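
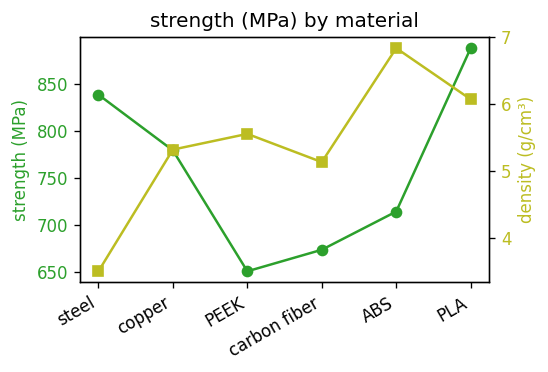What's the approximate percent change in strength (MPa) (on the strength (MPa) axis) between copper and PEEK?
≈ -15.4%

copper ≈ 780, PEEK ≈ 660; (660 − 780) / 780 ≈ -15.4%.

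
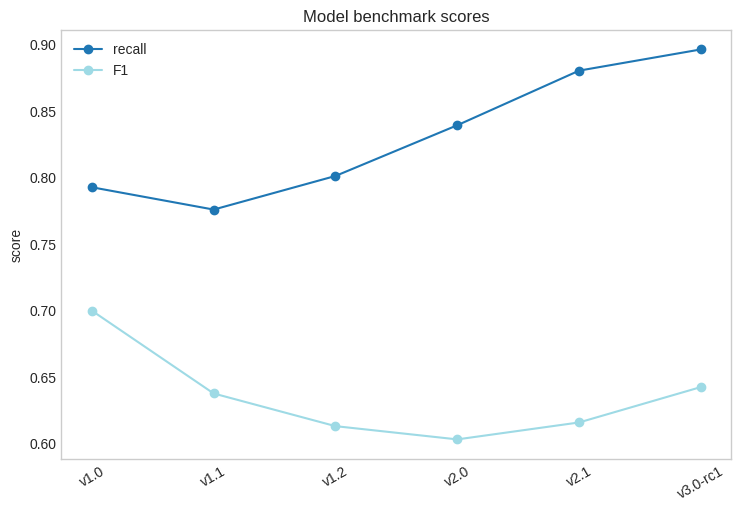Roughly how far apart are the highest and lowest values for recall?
≈ 0.10

Max v3.0-rc1 ≈ 0.90, min v1.1 ≈ 0.80; range ≈ 0.10.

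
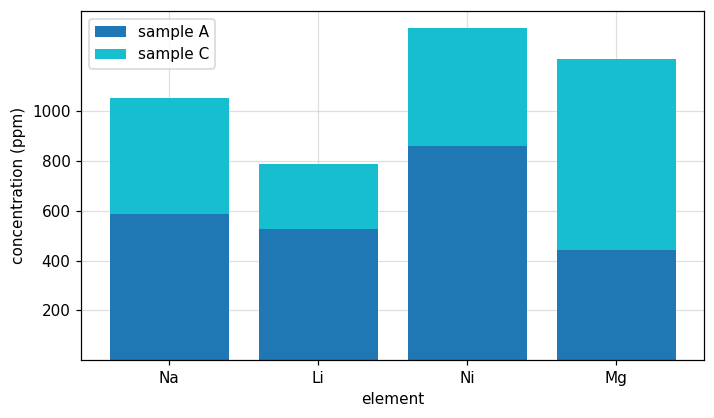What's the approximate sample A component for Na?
≈ 600

sample A top ≈ 600, bottom ≈ 0; segment ≈ 600.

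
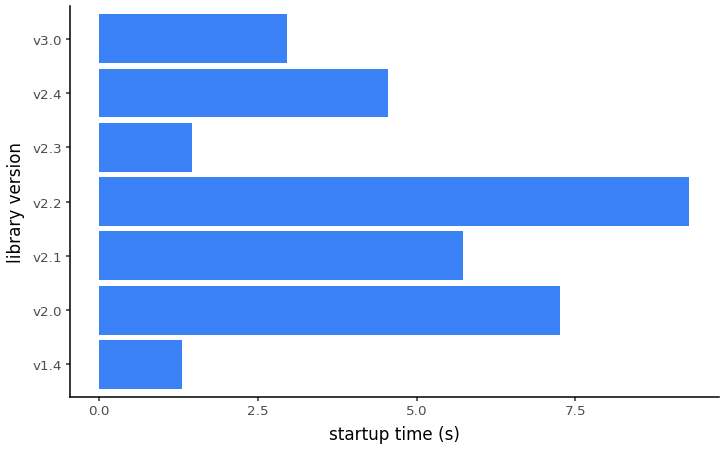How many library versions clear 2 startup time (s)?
5

Above 2: v2.0, v2.1, v2.2, v2.4, v3.0.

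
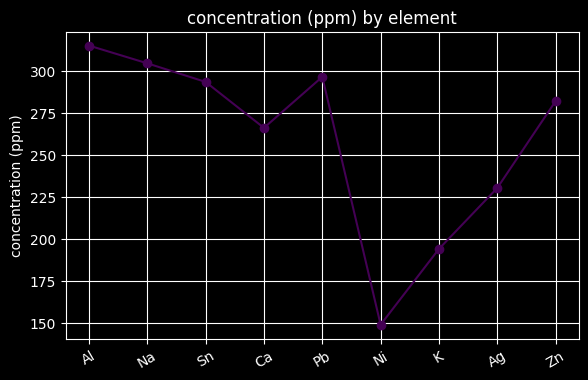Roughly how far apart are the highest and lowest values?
≈ 180

Max Al ≈ 320, min Ni ≈ 140; range ≈ 180.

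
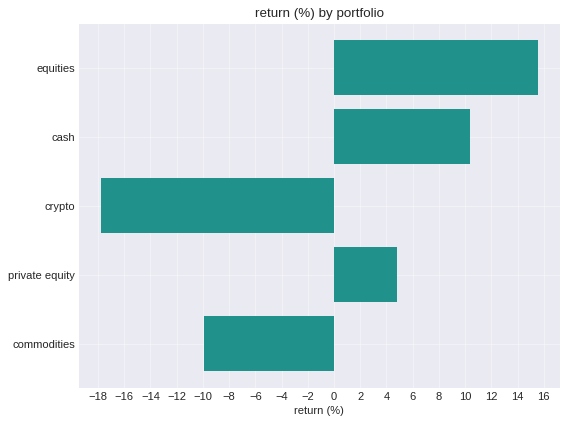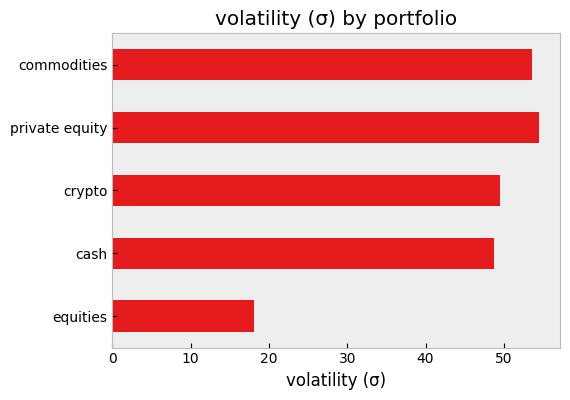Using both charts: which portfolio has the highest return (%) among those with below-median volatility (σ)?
Chart 2 median volatility (σ) ≈ 50; below-median portfolios: equities, cash. Among those, equities has the highest return (%) (≈ 16).

equities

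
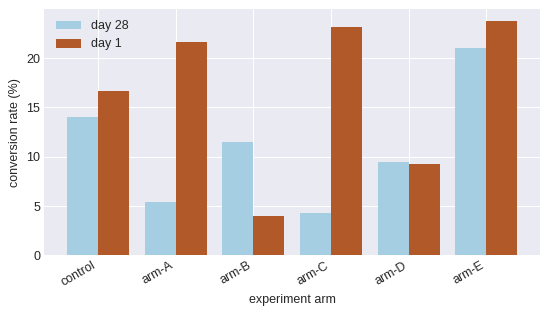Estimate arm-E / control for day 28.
≈ 1.43×

arm-E ≈ 20, control ≈ 14; 20/14 ≈ 1.43.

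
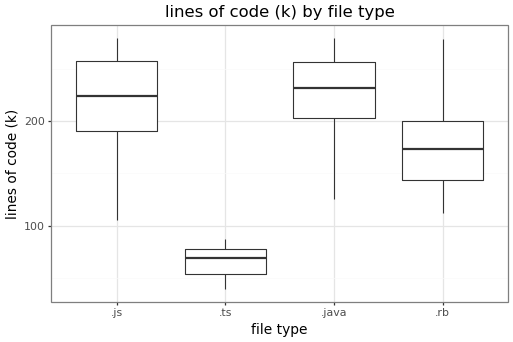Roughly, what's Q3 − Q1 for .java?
≈ 60

Q3 ≈ 260, Q1 ≈ 200; IQR ≈ 60.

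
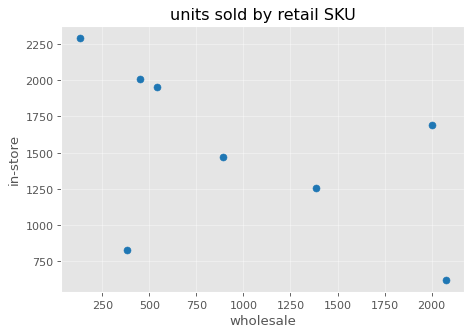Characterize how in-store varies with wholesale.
negative, moderate

Points are negatively correlated; moderate (|r| ≈ 0.5).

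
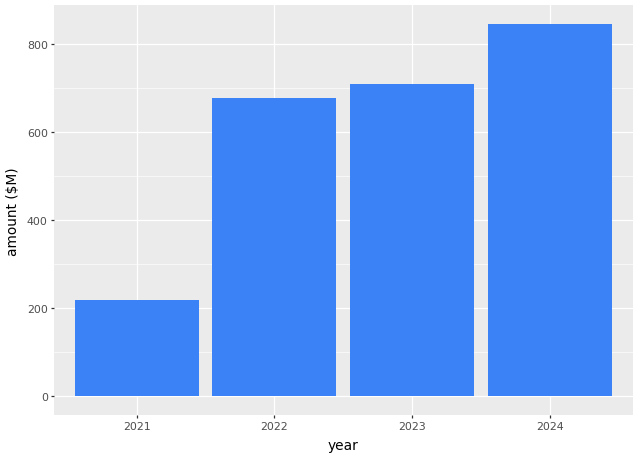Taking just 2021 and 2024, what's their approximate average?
(200 + 800) / 2 ≈ 500.

≈ 500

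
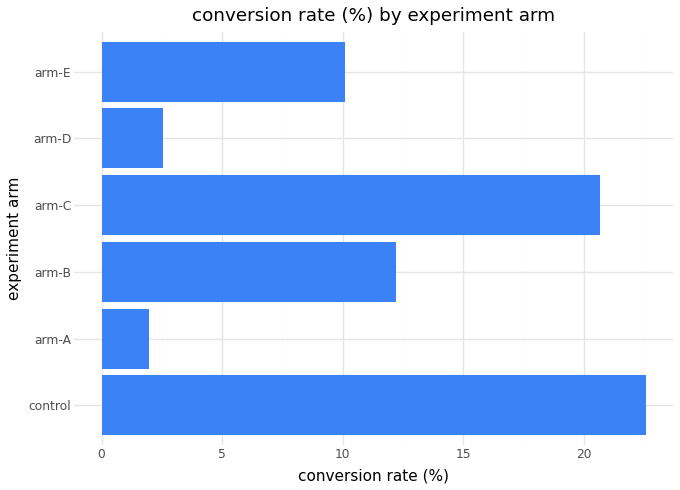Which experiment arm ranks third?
Top 4: control ≈ 22, arm-C ≈ 20, arm-B ≈ 12, arm-E ≈ 10.

arm-B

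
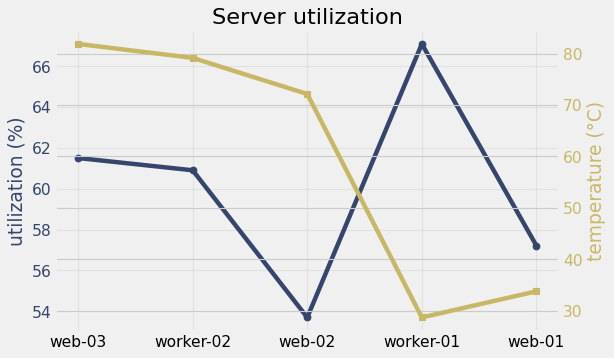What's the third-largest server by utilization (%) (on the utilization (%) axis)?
Top 4 (on the utilization (%) axis): worker-01 ≈ 68, web-03 ≈ 62, worker-02 ≈ 60, web-01 ≈ 58.

worker-02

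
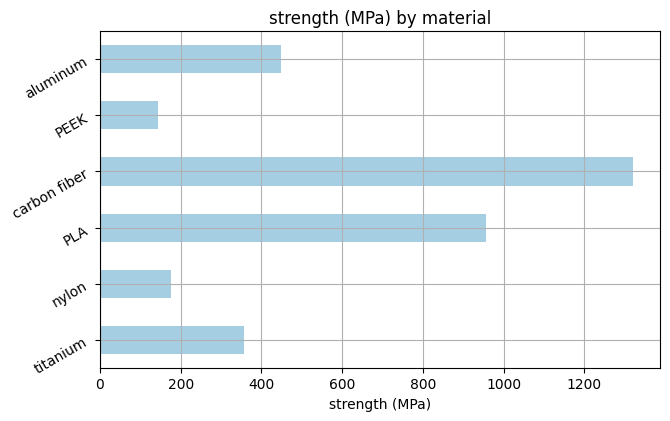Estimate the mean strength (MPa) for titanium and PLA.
≈ 700

(400 + 1000) / 2 ≈ 700.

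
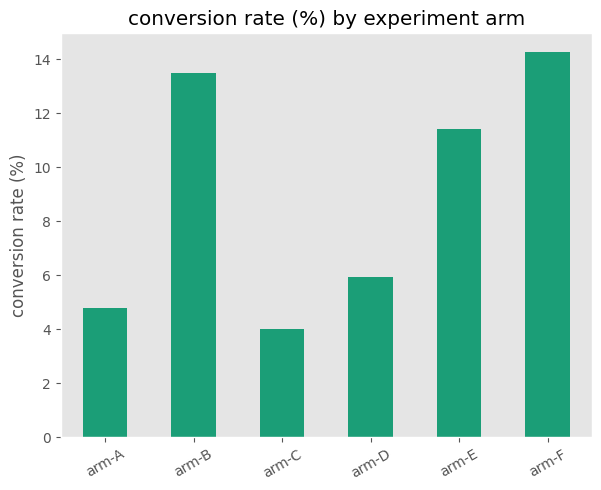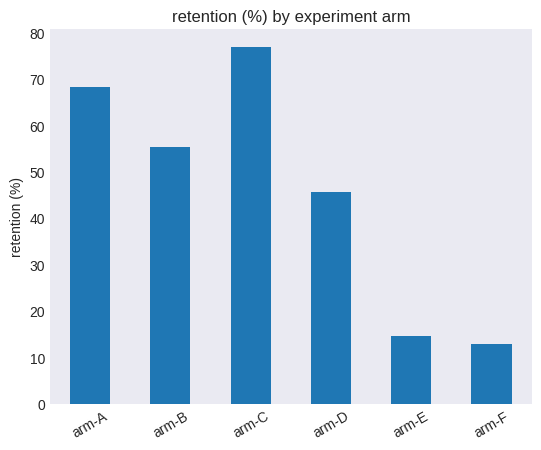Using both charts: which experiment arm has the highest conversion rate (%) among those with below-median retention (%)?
arm-F

Chart 2 median retention (%) ≈ 50; below-median experiment arms: arm-D, arm-E, arm-F. Among those, arm-F has the highest conversion rate (%) (≈ 14).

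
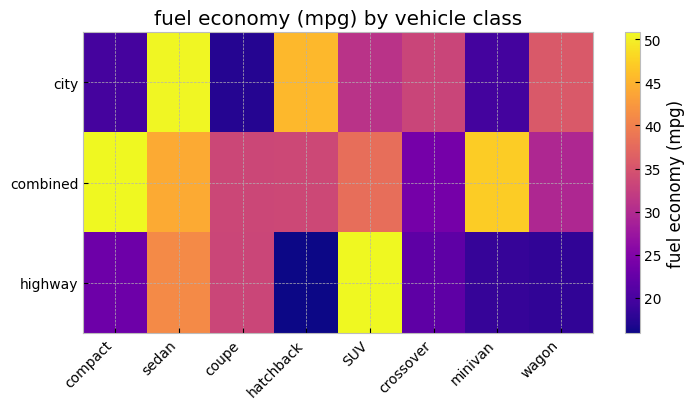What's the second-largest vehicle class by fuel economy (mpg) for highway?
sedan

Top 3 for highway: SUV ≈ 50, sedan ≈ 40, coupe ≈ 35.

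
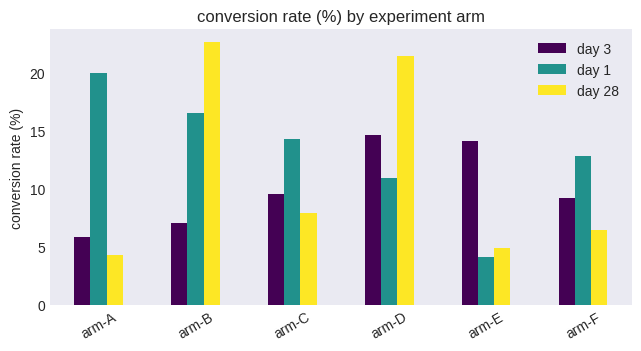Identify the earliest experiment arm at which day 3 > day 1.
arm-C: day 3 ≈ 10 vs day 1 ≈ 14 (not yet); arm-D: day 3 ≈ 14 vs day 1 ≈ 10 (first crossover).

arm-D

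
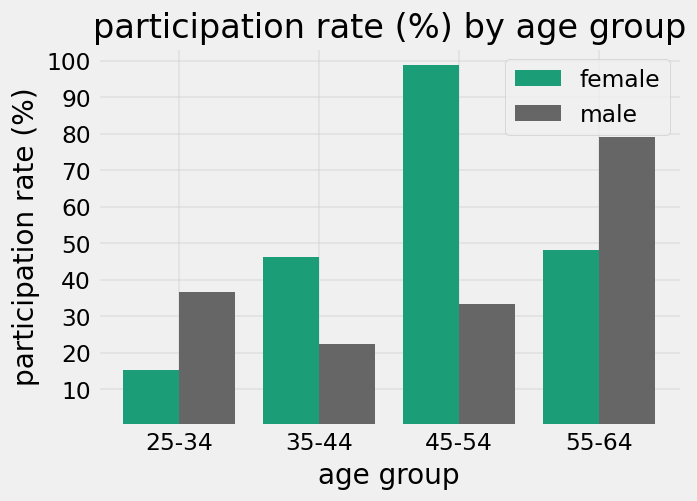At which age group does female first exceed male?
35-44

25-34: female ≈ 20 vs male ≈ 40 (not yet); 35-44: female ≈ 50 vs male ≈ 20 (first crossover).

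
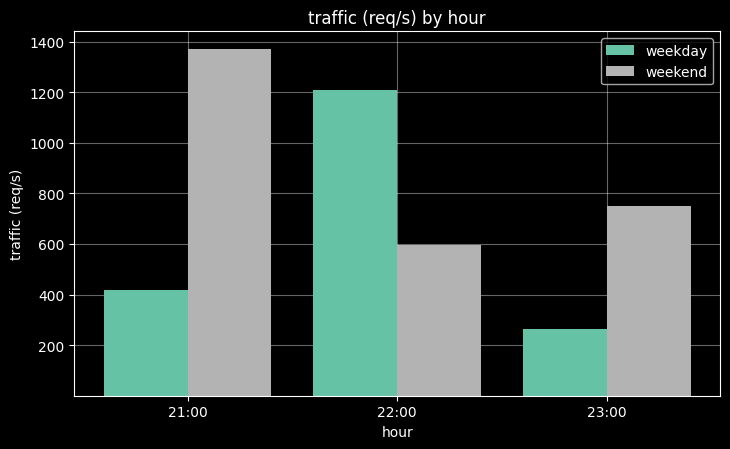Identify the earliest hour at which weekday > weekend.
22:00

21:00: weekday ≈ 400 vs weekend ≈ 1400 (not yet); 22:00: weekday ≈ 1200 vs weekend ≈ 600 (first crossover).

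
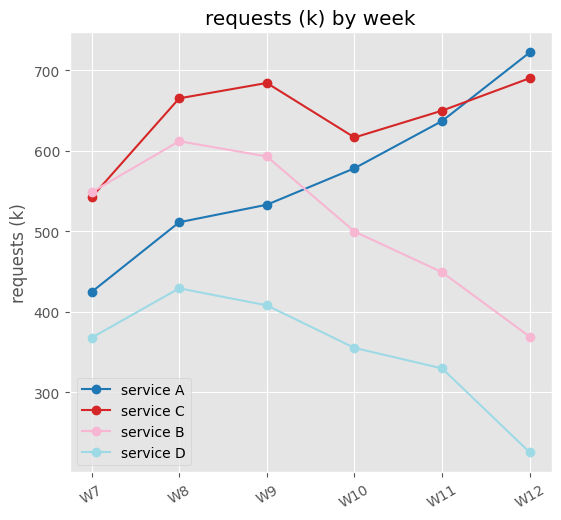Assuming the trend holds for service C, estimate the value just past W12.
≈ 750

Last three: 600, 650, 700 → slope ≈ 50/step → next ≈ 750.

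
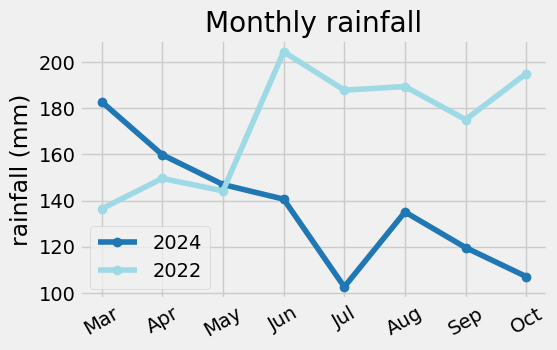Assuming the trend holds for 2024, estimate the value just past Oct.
≈ 95

Last three: 140, 120, 110 → slope ≈ -15/step → next ≈ 95.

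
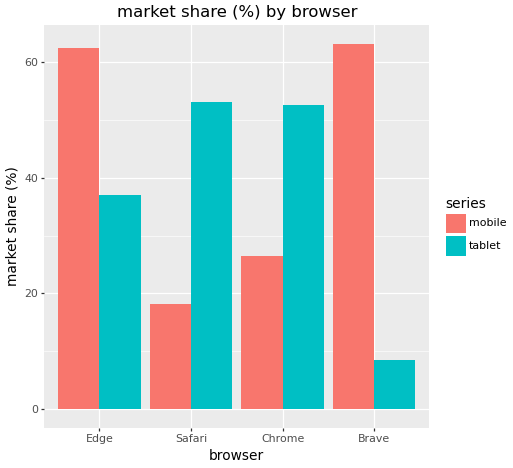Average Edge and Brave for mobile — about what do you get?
≈ 60

(60 + 60) / 2 ≈ 60.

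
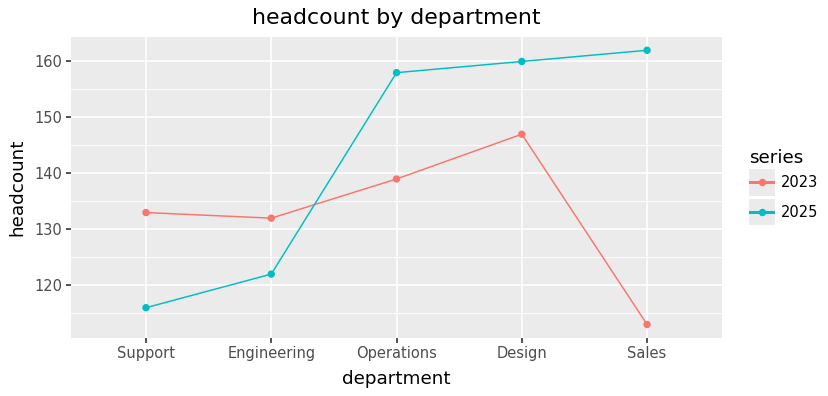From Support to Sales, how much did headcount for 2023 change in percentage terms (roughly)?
≈ -14.8%

Support ≈ 135, Sales ≈ 115; (115 − 135) / 135 ≈ -14.8%.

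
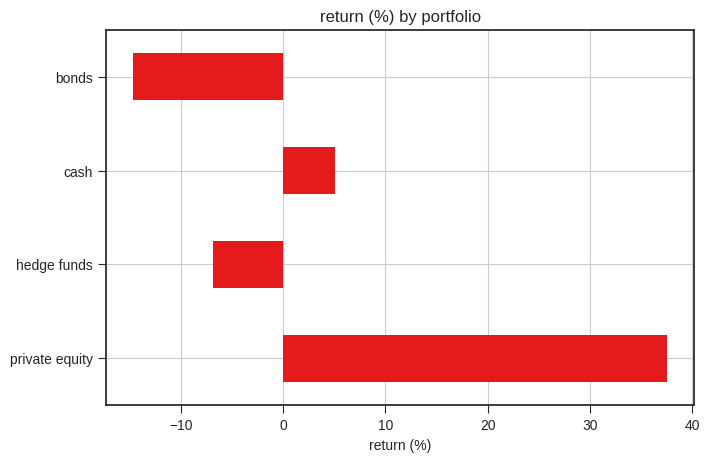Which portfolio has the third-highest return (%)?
hedge funds

Top 4: private equity ≈ 40, cash ≈ 5, hedge funds ≈ -5, bonds ≈ -15.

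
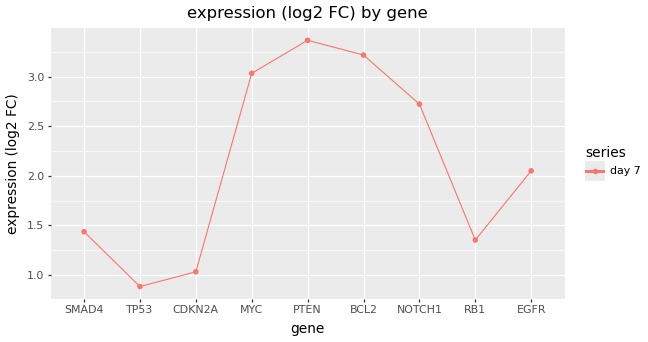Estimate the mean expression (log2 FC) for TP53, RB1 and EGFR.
(1.0 + 1.5 + 2.0) / 3 ≈ 1.5.

≈ 1.5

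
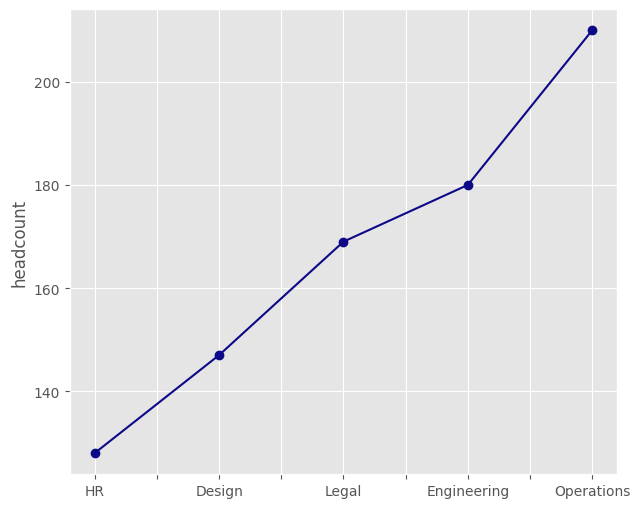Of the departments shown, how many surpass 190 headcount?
1

Above 190: Operations.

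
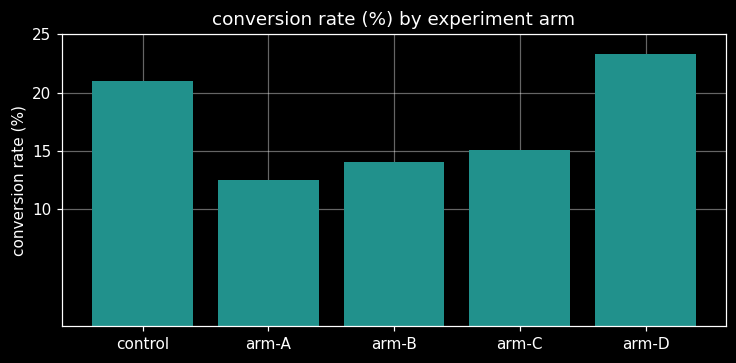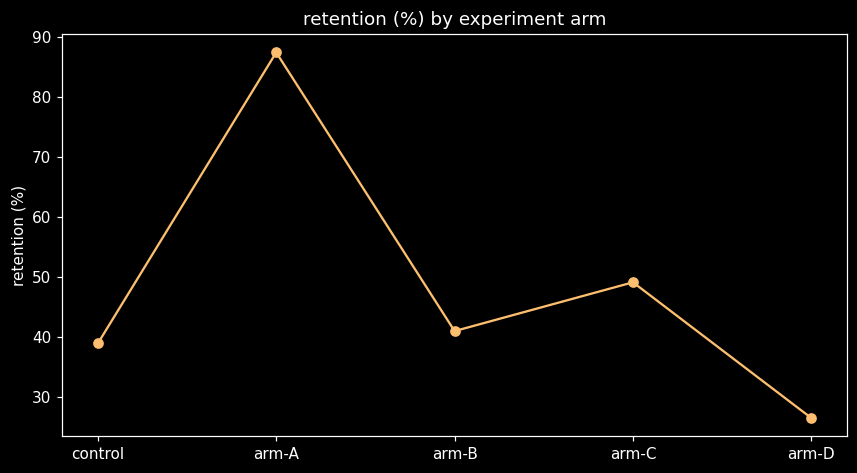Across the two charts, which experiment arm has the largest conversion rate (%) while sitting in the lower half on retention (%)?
arm-D

Chart 2 median retention (%) ≈ 40; below-median experiment arms: control, arm-D. Among those, arm-D has the highest conversion rate (%) (≈ 25).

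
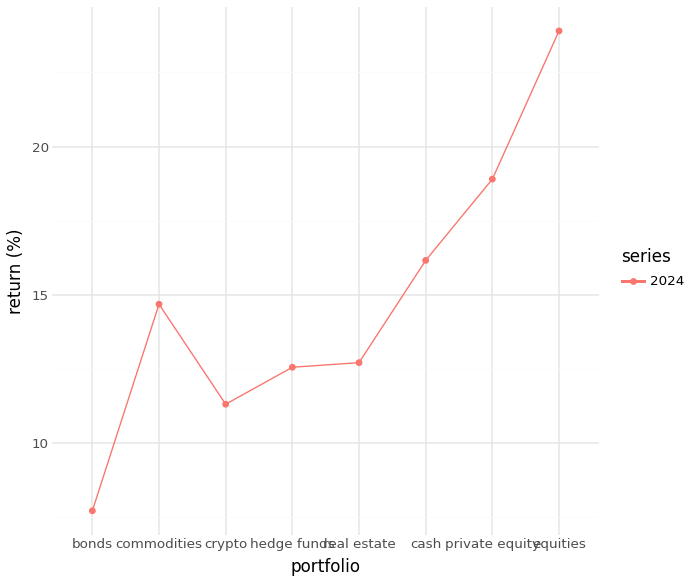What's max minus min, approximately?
≈ 16

Max equities ≈ 24, min bonds ≈ 8; range ≈ 16.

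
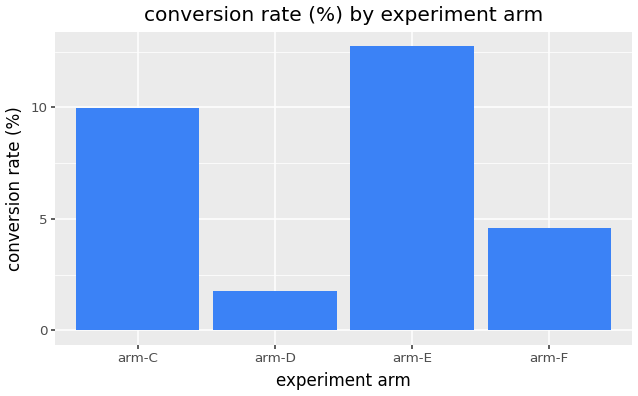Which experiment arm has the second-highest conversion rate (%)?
Top 3: arm-E ≈ 12, arm-C ≈ 10, arm-F ≈ 4.

arm-C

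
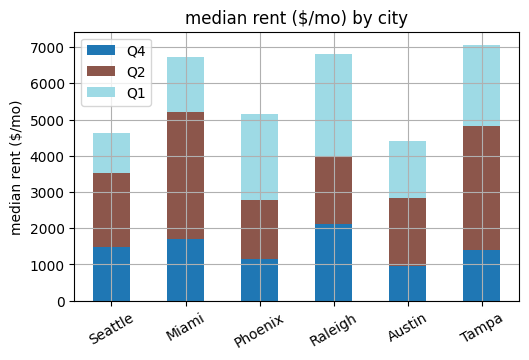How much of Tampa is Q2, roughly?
Q2 top ≈ 5000, bottom ≈ 1000; segment ≈ 4000.

≈ 4000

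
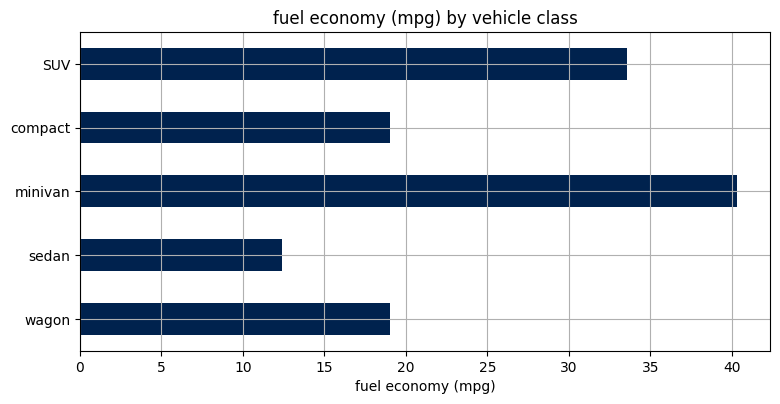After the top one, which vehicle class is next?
SUV

Top 3: minivan ≈ 40, SUV ≈ 35, compact ≈ 20.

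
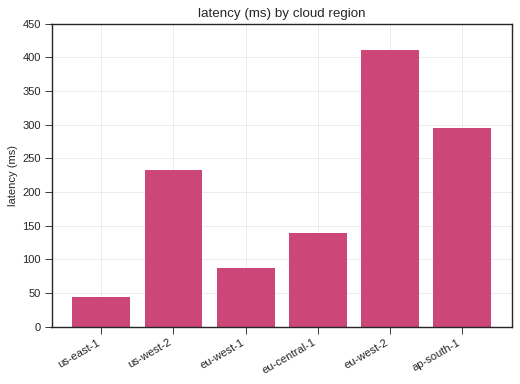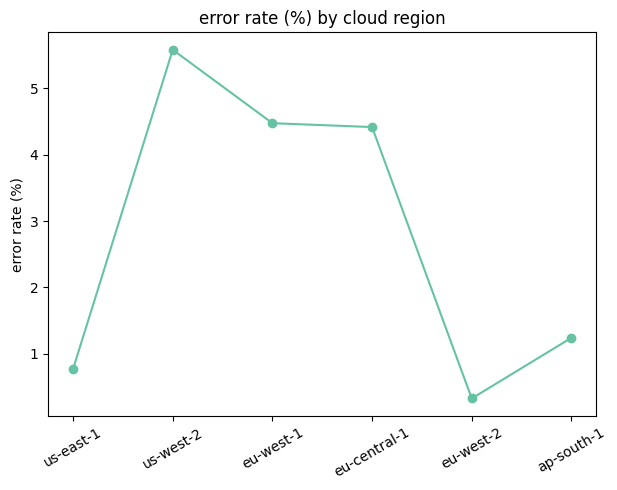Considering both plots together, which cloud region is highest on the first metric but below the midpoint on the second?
Chart 2 median error rate (%) ≈ 3; below-median cloud regions: us-east-1, eu-west-2, ap-south-1. Among those, eu-west-2 has the highest latency (ms) (≈ 400).

eu-west-2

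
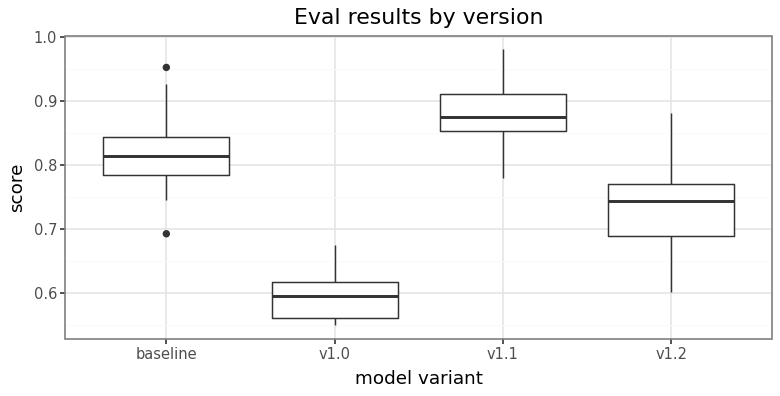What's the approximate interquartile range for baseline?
≈ 0.05

Q3 ≈ 0.85, Q1 ≈ 0.80; IQR ≈ 0.05.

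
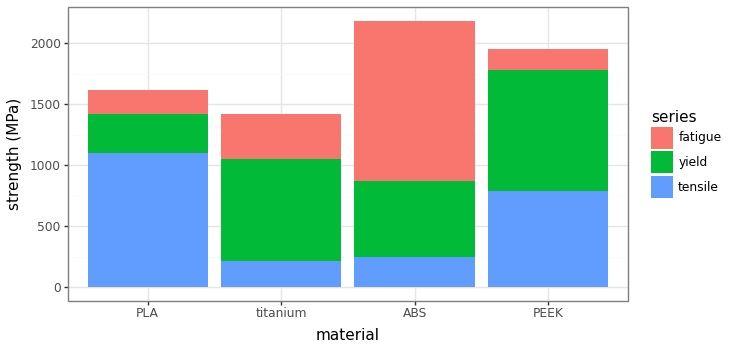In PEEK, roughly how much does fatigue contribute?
≈ 200

fatigue top ≈ 2000, bottom ≈ 1800; segment ≈ 200.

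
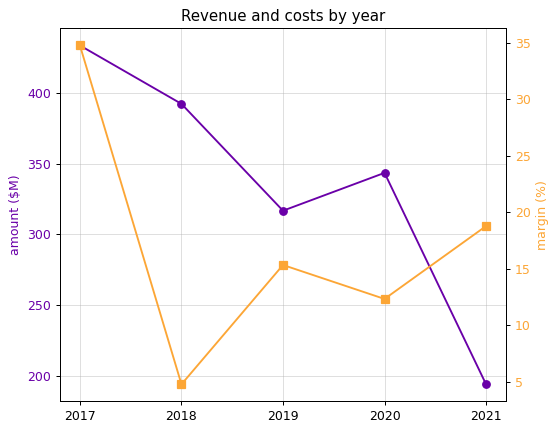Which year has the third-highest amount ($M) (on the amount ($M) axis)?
Top 4 (on the amount ($M) axis): 2017 ≈ 440, 2018 ≈ 400, 2020 ≈ 340, 2019 ≈ 320.

2020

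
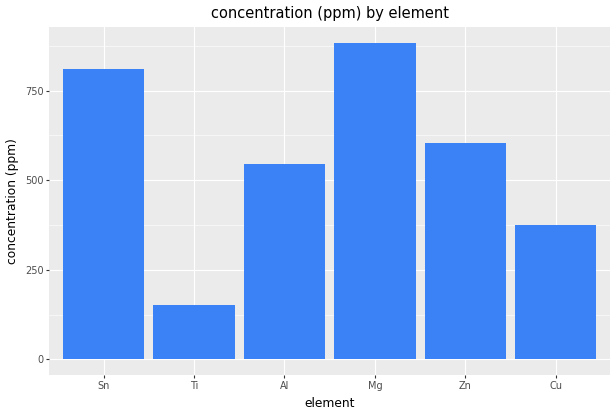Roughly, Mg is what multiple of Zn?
Mg ≈ 900, Zn ≈ 600; 900/600 ≈ 1.5.

≈ 1.5×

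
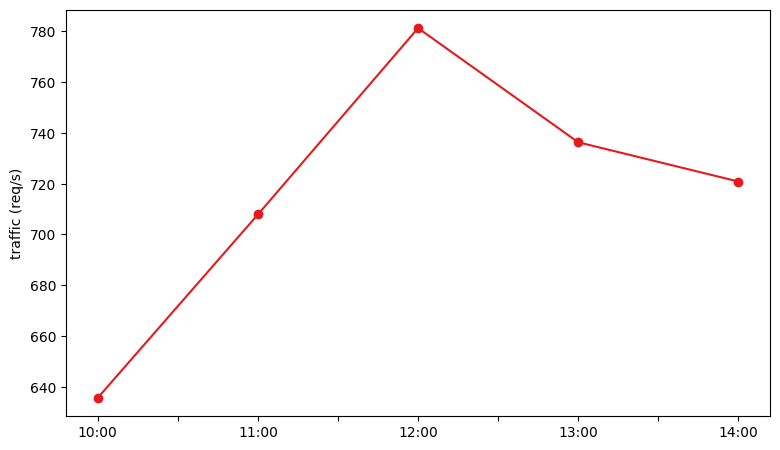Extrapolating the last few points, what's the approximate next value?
≈ 690

Last three: 780, 740, 720 → slope ≈ -30/step → next ≈ 690.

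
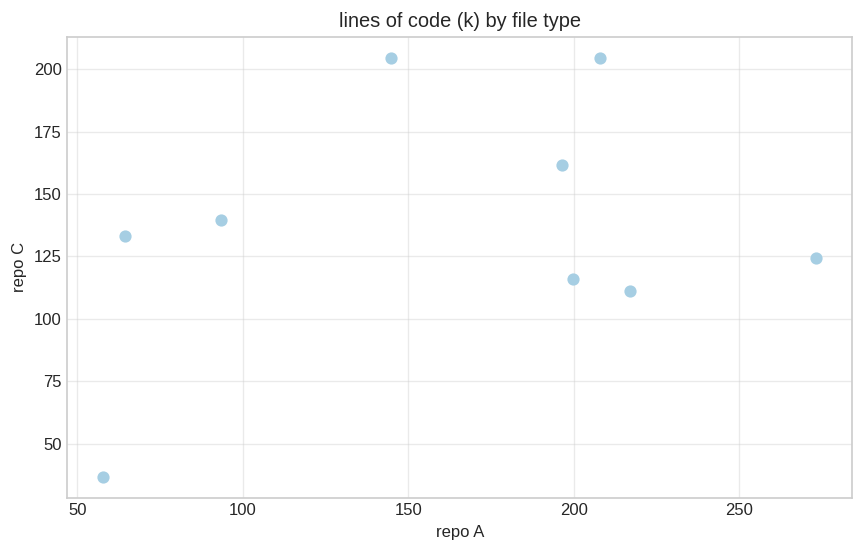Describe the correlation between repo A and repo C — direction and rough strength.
positive, weak

Points are positively correlated; weak (|r| ≈ 0.3).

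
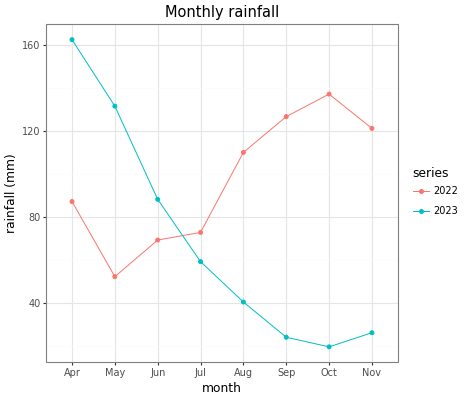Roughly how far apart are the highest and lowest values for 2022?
Max Oct ≈ 140, min May ≈ 60; range ≈ 80.

≈ 80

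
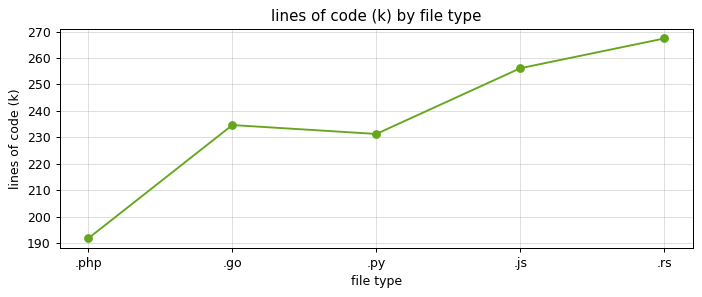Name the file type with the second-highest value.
Top 3: .rs ≈ 270, .js ≈ 260, .go ≈ 230.

.js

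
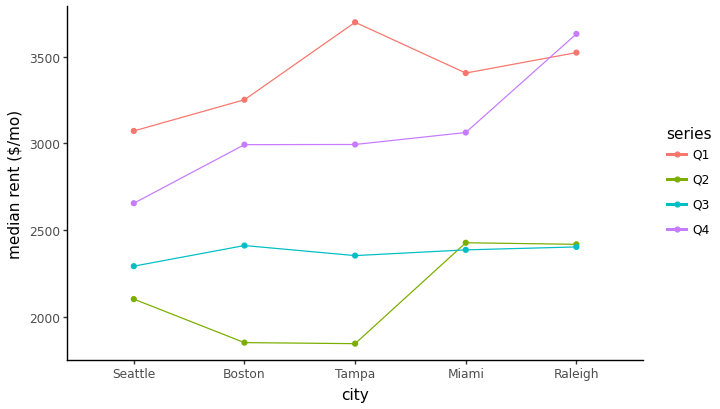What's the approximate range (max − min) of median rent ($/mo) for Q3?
Max Boston ≈ 2400, min Seattle ≈ 2200; range ≈ 200.

≈ 200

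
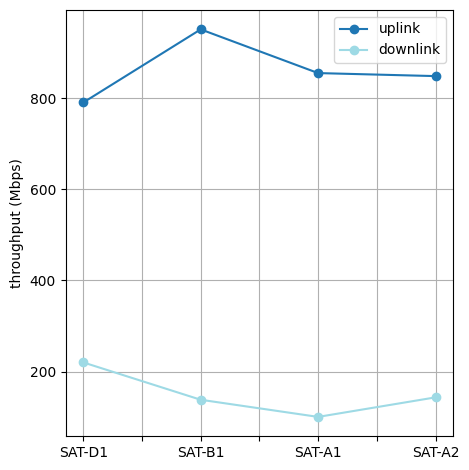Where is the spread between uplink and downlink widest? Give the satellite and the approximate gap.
SAT-B1, ≈ 900 Mbps

SAT-B1: uplink ≈ 1000, downlink ≈ 100 → gap ≈ 900. Next-largest (SAT-A1) is only ≈ 800.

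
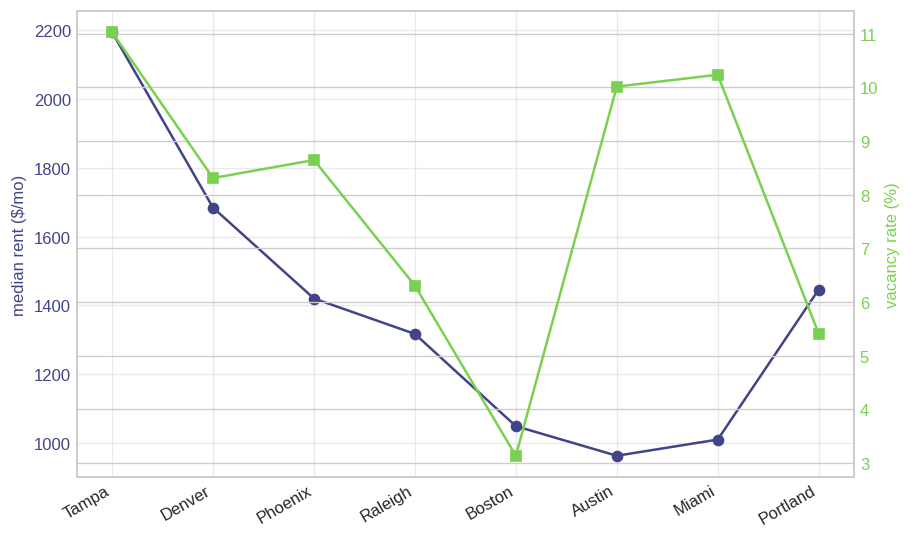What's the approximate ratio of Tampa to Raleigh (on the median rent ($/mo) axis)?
≈ 1.57×

Tampa ≈ 2200, Raleigh ≈ 1400; 2200/1400 ≈ 1.57.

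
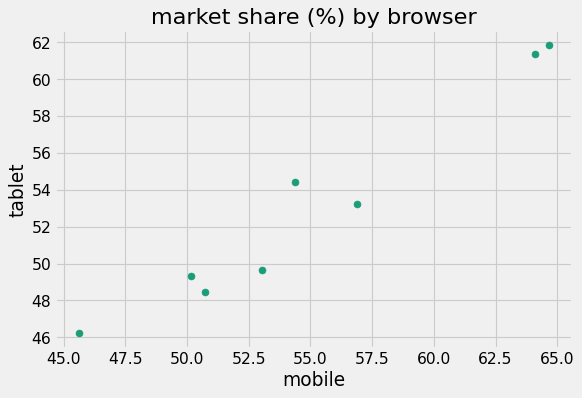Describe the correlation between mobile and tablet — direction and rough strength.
Points are positively correlated; strong (|r| ≈ 1.0).

positive, strong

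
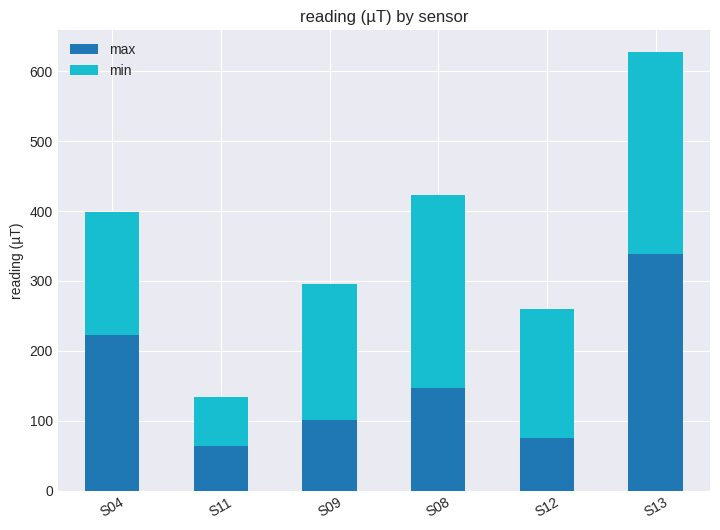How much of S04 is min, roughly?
min top ≈ 400, bottom ≈ 200; segment ≈ 200.

≈ 200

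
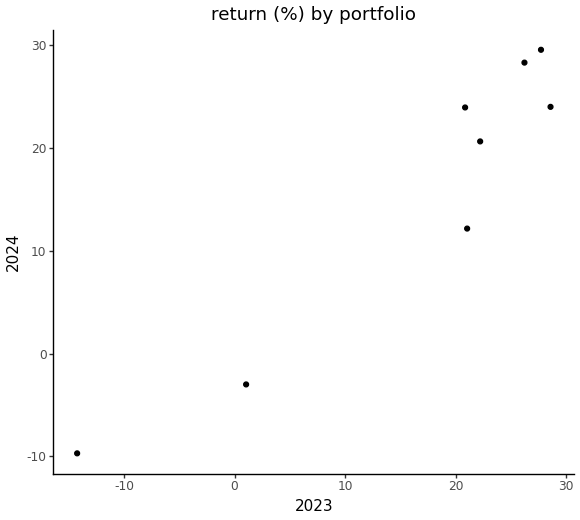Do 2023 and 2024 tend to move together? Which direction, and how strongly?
Points are positively correlated; strong (|r| ≈ 1.0).

positive, strong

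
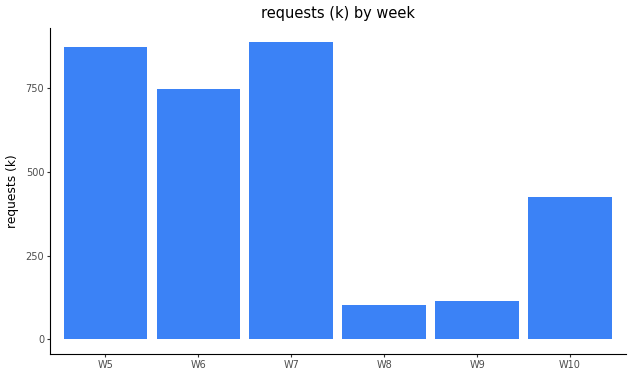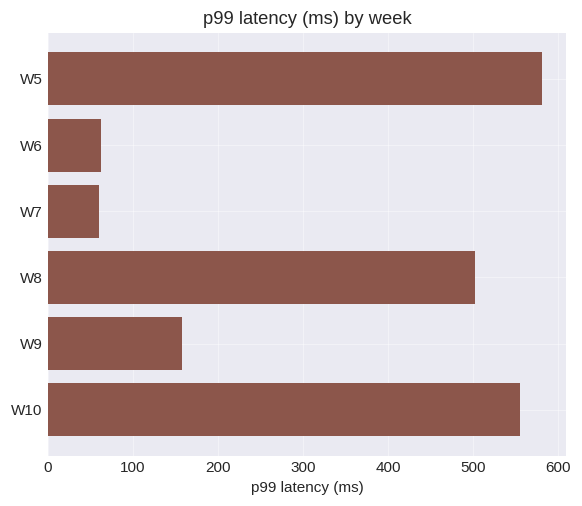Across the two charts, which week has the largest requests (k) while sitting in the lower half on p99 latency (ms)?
W7

Chart 2 median p99 latency (ms) ≈ 300; below-median weeks: W6, W7, W9. Among those, W7 has the highest requests (k) (≈ 900).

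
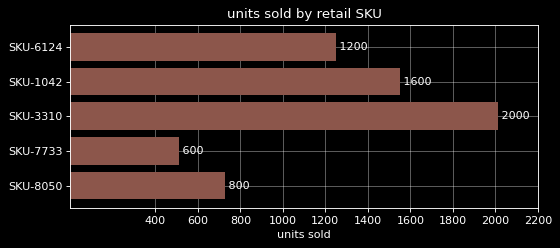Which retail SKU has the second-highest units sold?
Top 3: SKU-3310 ≈ 2000, SKU-1042 ≈ 1600, SKU-6124 ≈ 1200.

SKU-1042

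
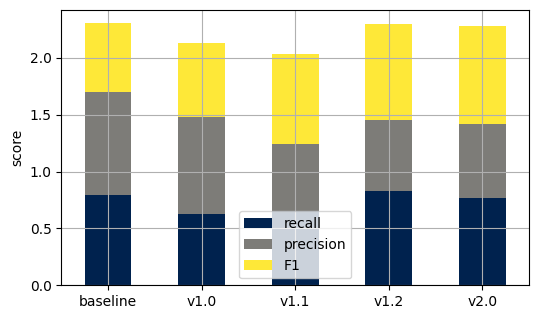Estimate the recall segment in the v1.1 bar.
recall top ≈ 0.6, bottom ≈ 0.0; segment ≈ 0.6.

≈ 0.6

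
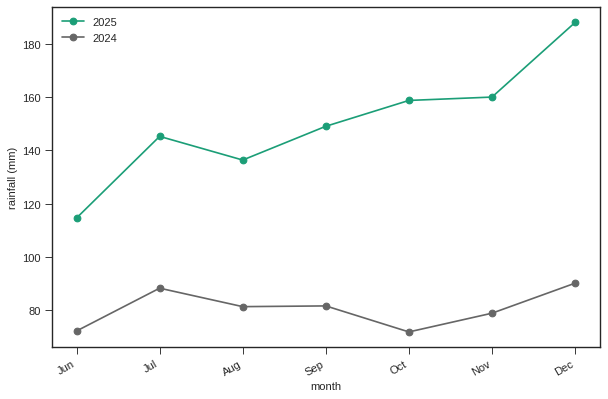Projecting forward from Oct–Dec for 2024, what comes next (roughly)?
Last three: 70, 80, 90 → slope ≈ 10/step → next ≈ 100.

≈ 100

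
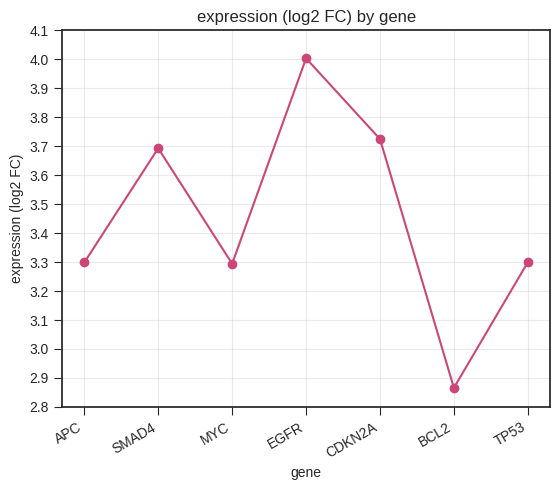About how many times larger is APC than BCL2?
≈ 1.14×

APC ≈ 3.3, BCL2 ≈ 2.9; 3.3/2.9 ≈ 1.14.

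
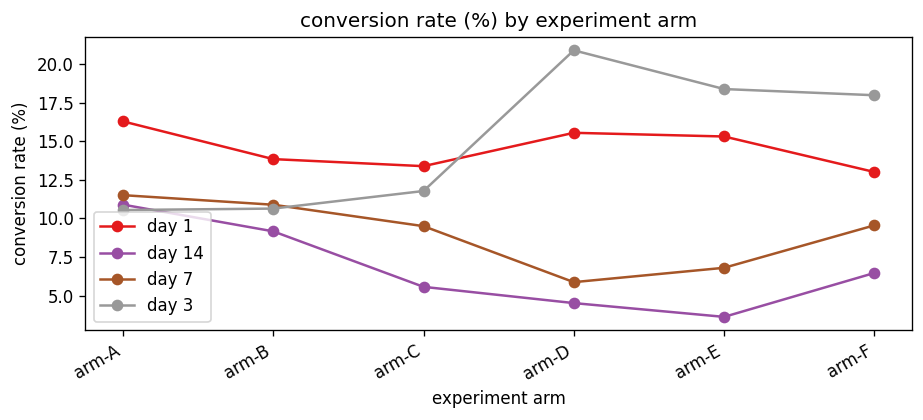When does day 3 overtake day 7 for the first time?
arm-C

arm-B: day 3 ≈ 10 vs day 7 ≈ 10 (not yet); arm-C: day 3 ≈ 12 vs day 7 ≈ 10 (first crossover).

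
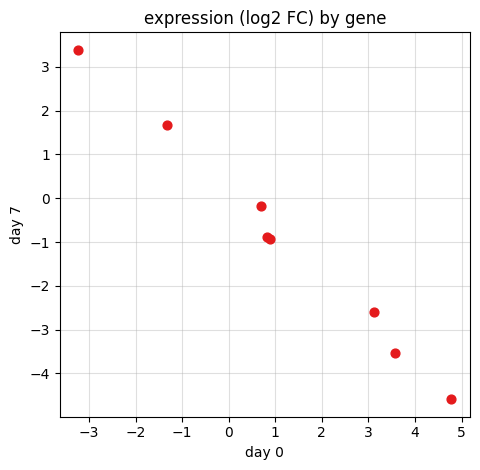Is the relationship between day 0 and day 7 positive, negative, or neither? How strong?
negative, strong

Points are negatively correlated; strong (|r| ≈ 1.0).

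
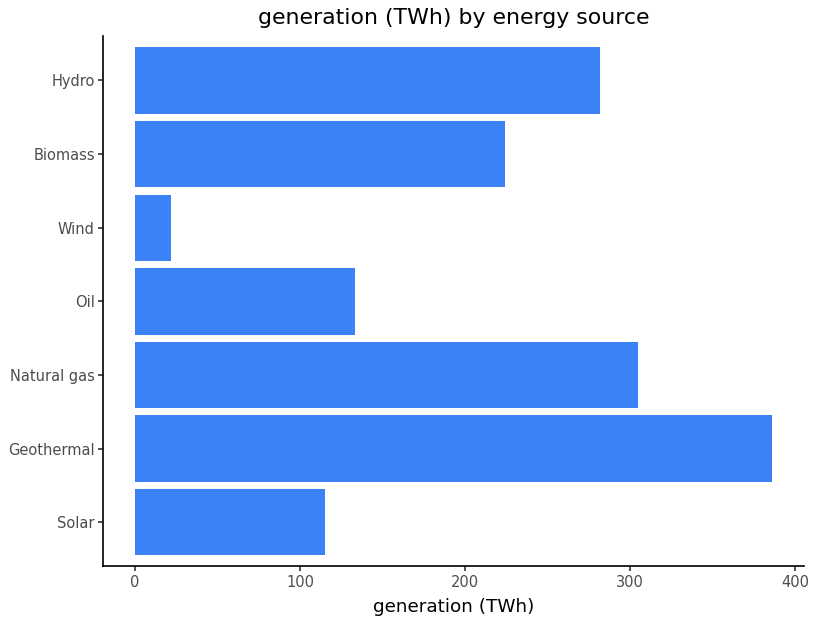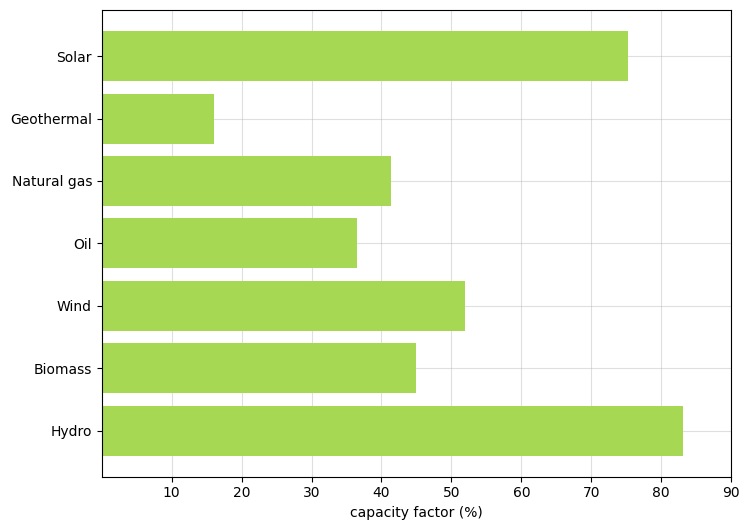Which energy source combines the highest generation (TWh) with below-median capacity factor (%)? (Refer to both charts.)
Chart 2 median capacity factor (%) ≈ 40; below-median energy sources: Geothermal, Natural gas, Oil. Among those, Geothermal has the highest generation (TWh) (≈ 400).

Geothermal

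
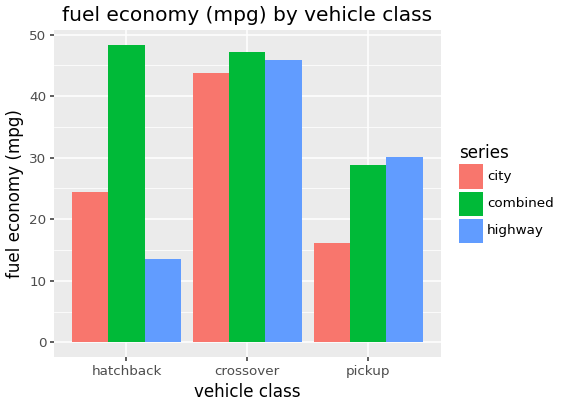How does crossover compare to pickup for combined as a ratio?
crossover ≈ 45, pickup ≈ 30; 45/30 ≈ 1.5.

≈ 1.5×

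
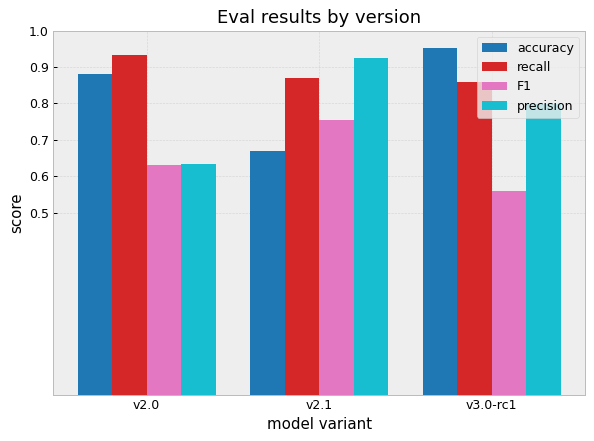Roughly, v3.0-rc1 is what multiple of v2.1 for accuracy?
v3.0-rc1 ≈ 1.0, v2.1 ≈ 0.7; 1.0/0.7 ≈ 1.43.

≈ 1.43×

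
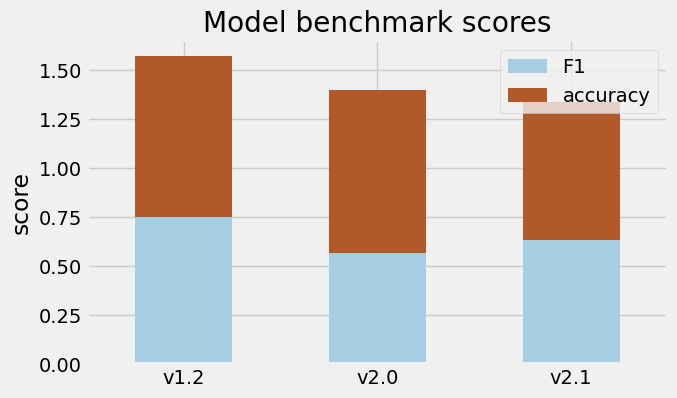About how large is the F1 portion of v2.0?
≈ 0.6

F1 top ≈ 0.6, bottom ≈ 0.0; segment ≈ 0.6.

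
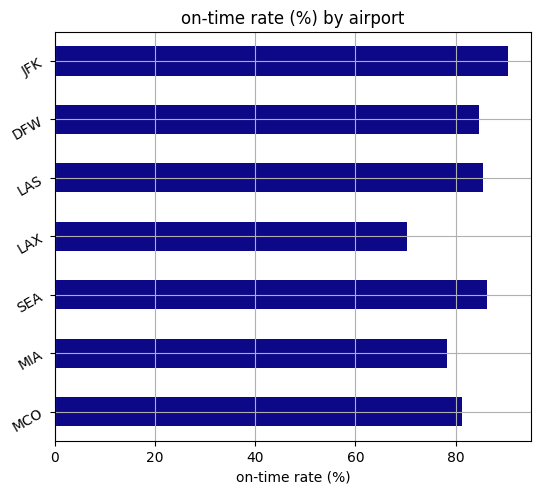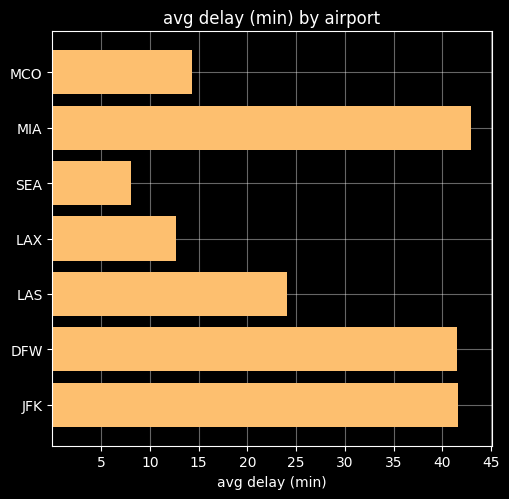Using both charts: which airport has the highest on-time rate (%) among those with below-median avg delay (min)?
SEA

Chart 2 median avg delay (min) ≈ 25; below-median airports: MCO, SEA, LAX. Among those, SEA has the highest on-time rate (%) (≈ 90).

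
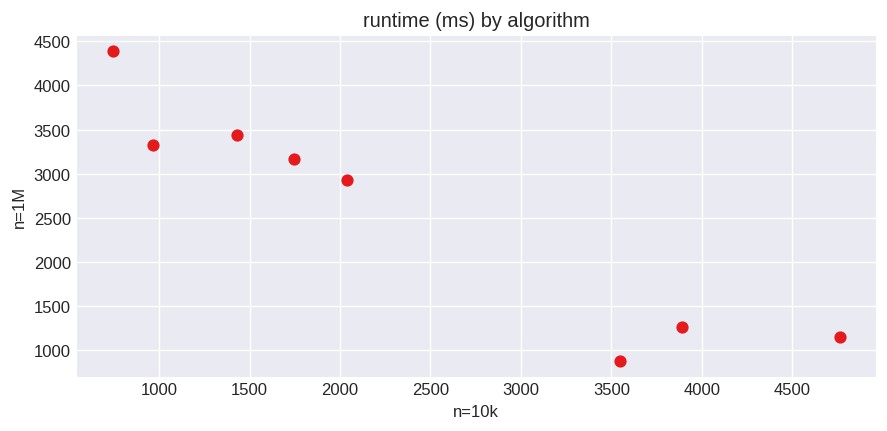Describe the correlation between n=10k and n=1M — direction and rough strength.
negative, strong

Points are negatively correlated; strong (|r| ≈ 0.9).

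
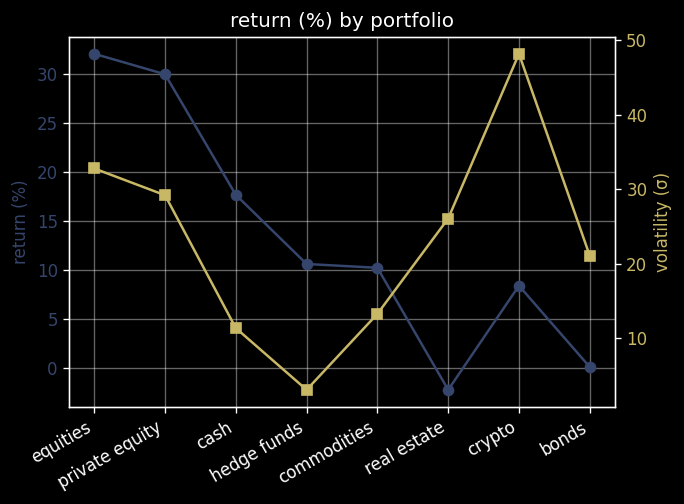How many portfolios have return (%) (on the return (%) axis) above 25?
2

Above 25: equities, private equity.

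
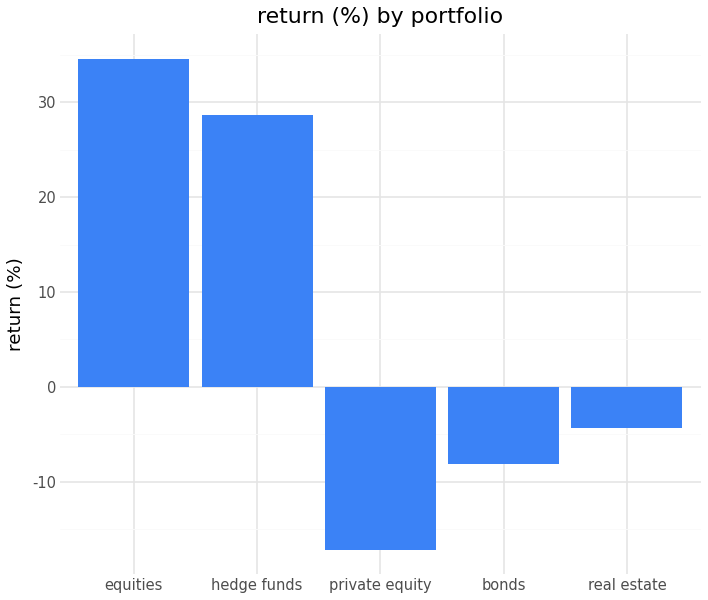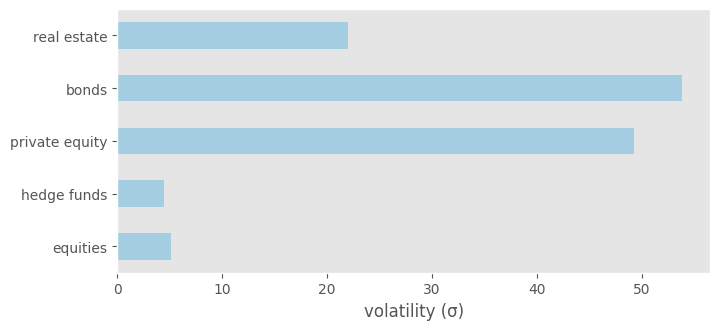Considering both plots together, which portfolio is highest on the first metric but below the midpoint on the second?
equities

Chart 2 median volatility (σ) ≈ 20; below-median portfolios: equities, hedge funds. Among those, equities has the highest return (%) (≈ 35).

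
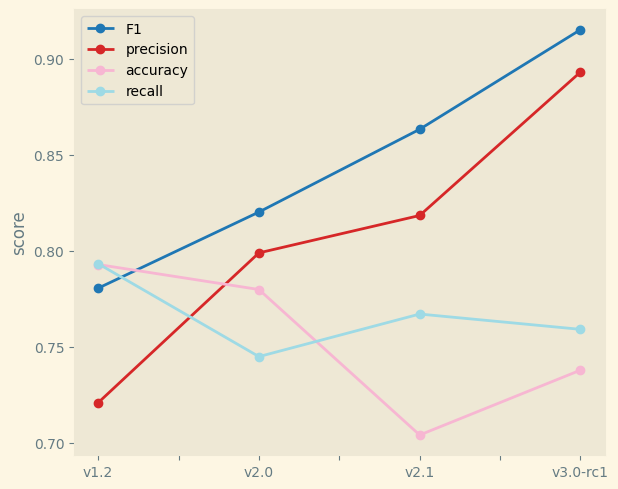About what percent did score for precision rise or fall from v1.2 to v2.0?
≈ +11.1%

v1.2 ≈ 0.72, v2.0 ≈ 0.80; (0.80 − 0.72) / 0.72 ≈ +11.1%.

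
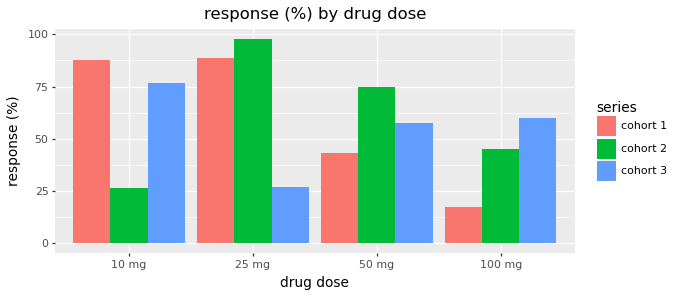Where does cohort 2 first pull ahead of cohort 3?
10 mg: cohort 2 ≈ 30 vs cohort 3 ≈ 80 (not yet); 25 mg: cohort 2 ≈ 100 vs cohort 3 ≈ 30 (first crossover).

25 mg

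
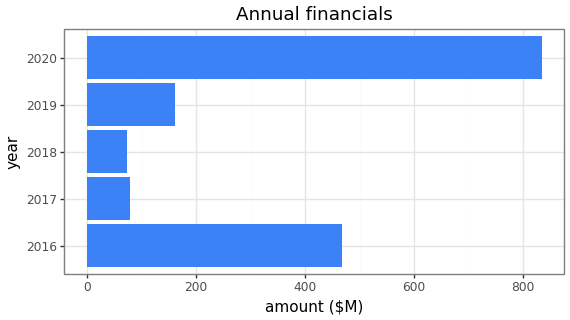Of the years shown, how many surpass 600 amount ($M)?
Above 600: 2020.

1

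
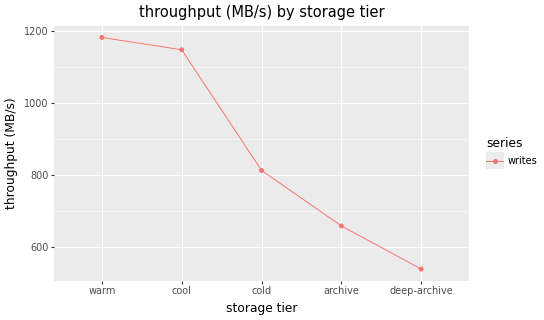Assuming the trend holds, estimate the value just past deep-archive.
Last three: 800, 700, 500 → slope ≈ -150/step → next ≈ 350.

≈ 350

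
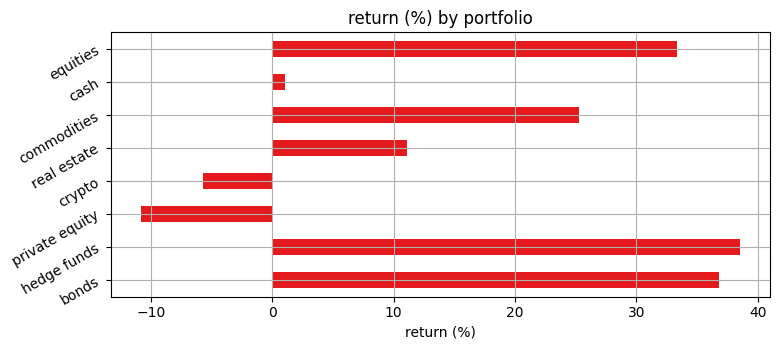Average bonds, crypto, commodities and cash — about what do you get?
(35 + -5 + 25 + 0) / 4 ≈ 14.

≈ 14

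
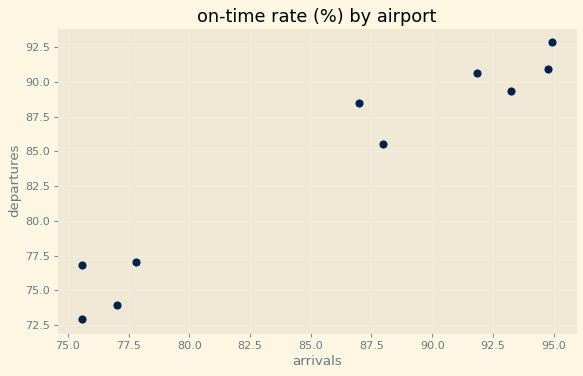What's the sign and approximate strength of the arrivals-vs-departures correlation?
positive, strong

Points are positively correlated; strong (|r| ≈ 1.0).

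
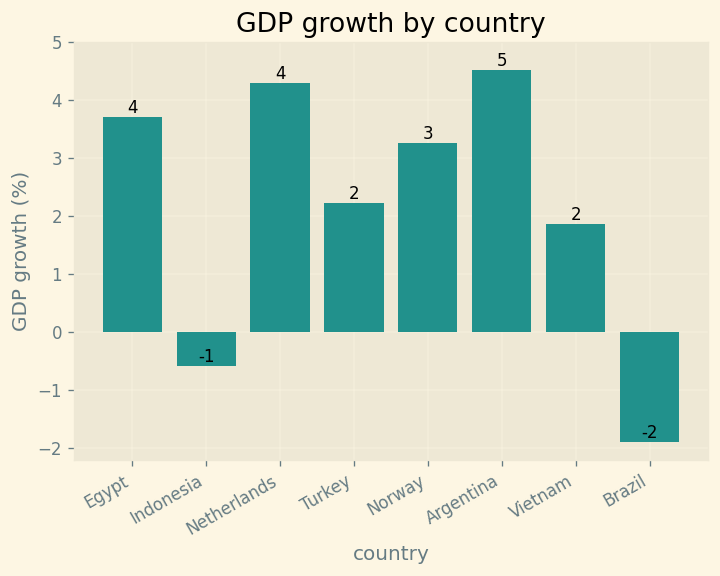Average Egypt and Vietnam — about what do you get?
≈ 3

(4 + 2) / 2 ≈ 3.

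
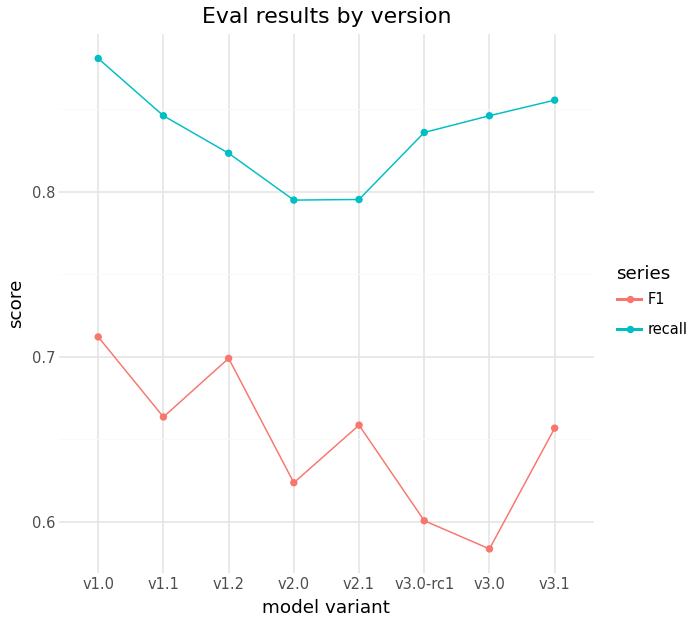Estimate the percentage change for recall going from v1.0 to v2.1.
≈ -11.1%

v1.0 ≈ 0.90, v2.1 ≈ 0.80; (0.80 − 0.90) / 0.90 ≈ -11.1%.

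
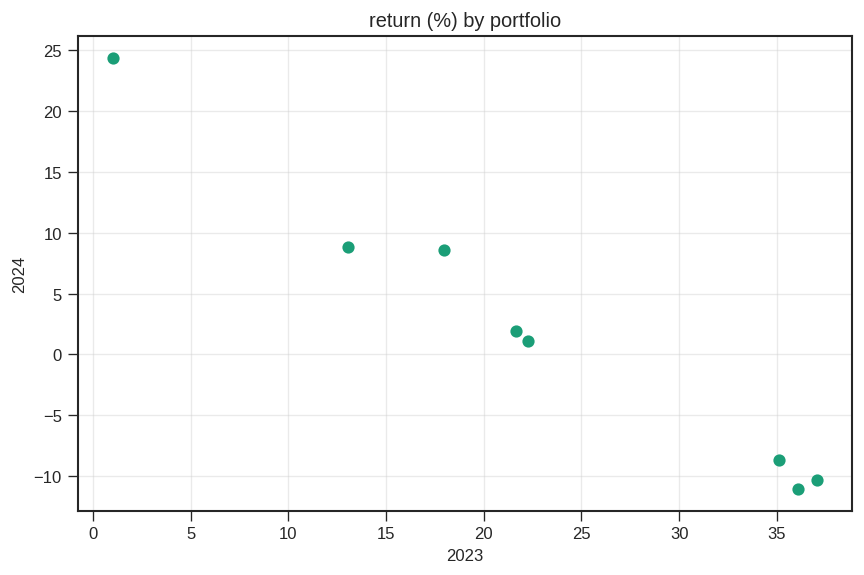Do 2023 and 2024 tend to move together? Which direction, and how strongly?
Points are negatively correlated; strong (|r| ≈ 1.0).

negative, strong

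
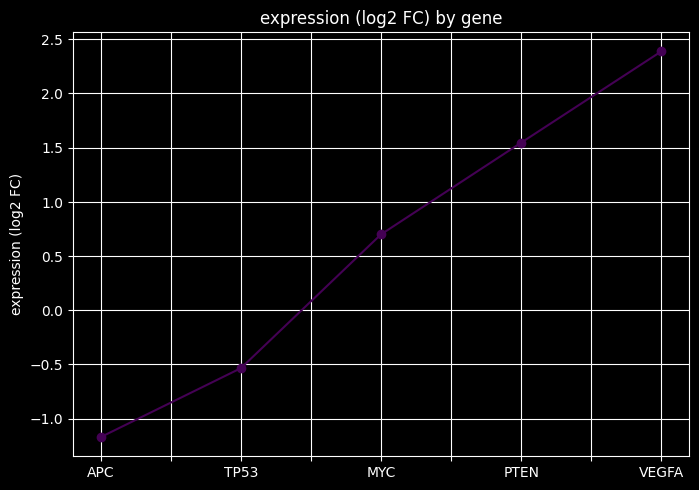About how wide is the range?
Max VEGFA ≈ 2.5, min APC ≈ -1.0; range ≈ 3.5.

≈ 3.5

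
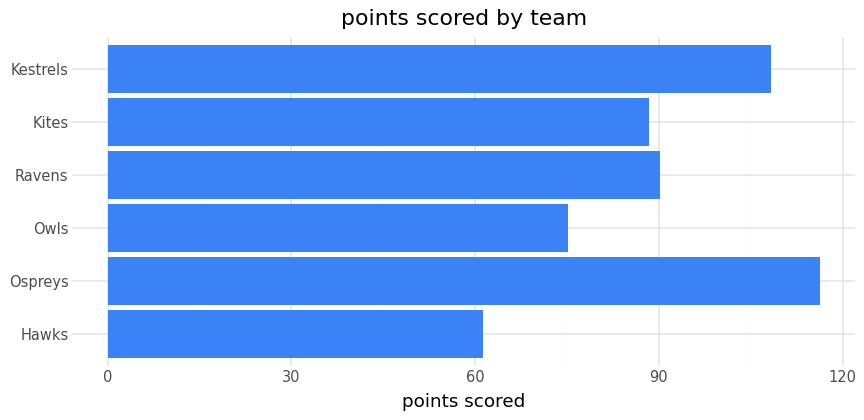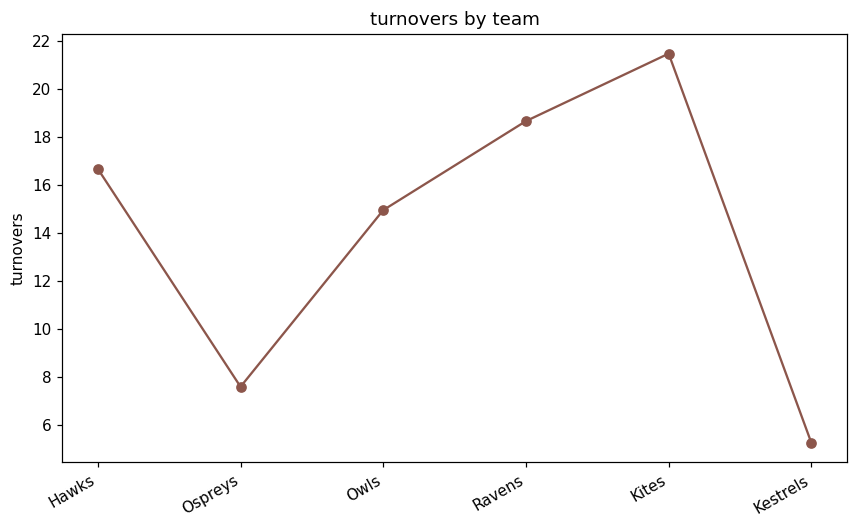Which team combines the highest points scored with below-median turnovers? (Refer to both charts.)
Ospreys

Chart 2 median turnovers ≈ 16; below-median teams: Ospreys, Owls, Kestrels. Among those, Ospreys has the highest points scored (≈ 120).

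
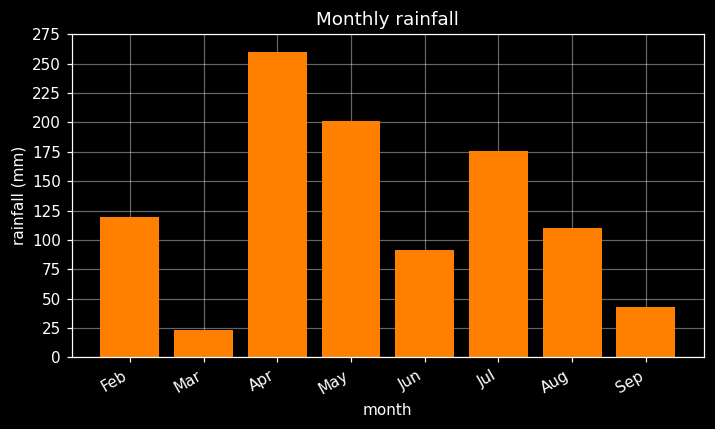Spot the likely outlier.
Apr

Apr ≈ 250; the rest sit between ≈ 25 and ≈ 200.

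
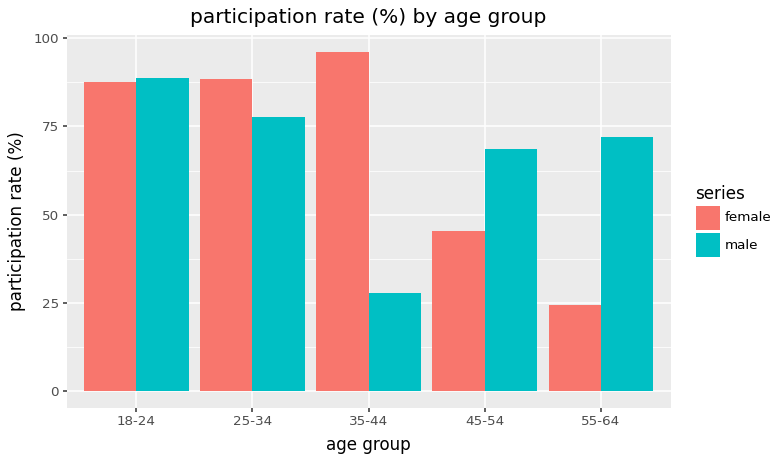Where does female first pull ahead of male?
18-24: female ≈ 90 vs male ≈ 90 (not yet); 25-34: female ≈ 90 vs male ≈ 80 (first crossover).

25-34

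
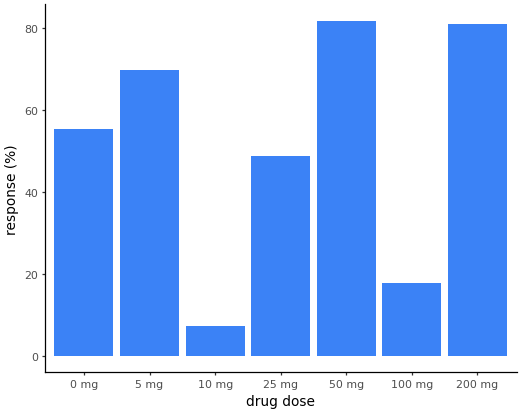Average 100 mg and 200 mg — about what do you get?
(20 + 80) / 2 ≈ 50.

≈ 50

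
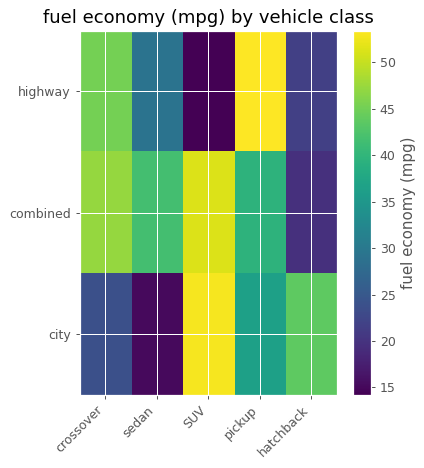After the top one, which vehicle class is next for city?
hatchback

Top 3 for city: SUV ≈ 55, hatchback ≈ 45, pickup ≈ 35.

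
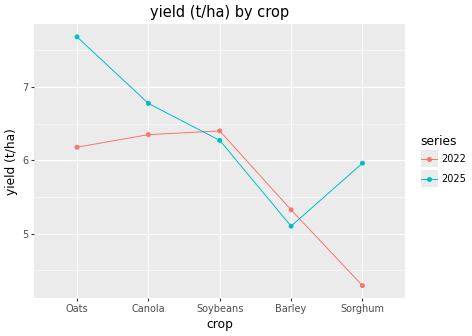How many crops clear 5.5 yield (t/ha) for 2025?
4

Above 5.5: Oats, Canola, Soybeans, Sorghum.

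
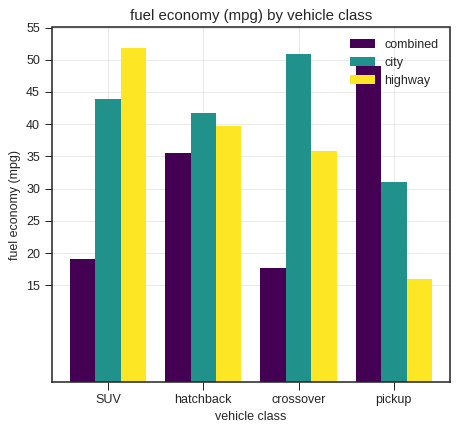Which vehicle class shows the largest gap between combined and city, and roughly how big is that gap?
crossover: combined ≈ 20, city ≈ 50 → gap ≈ 30. Next-largest (SUV) is only ≈ 25.

crossover, ≈ 30 mpg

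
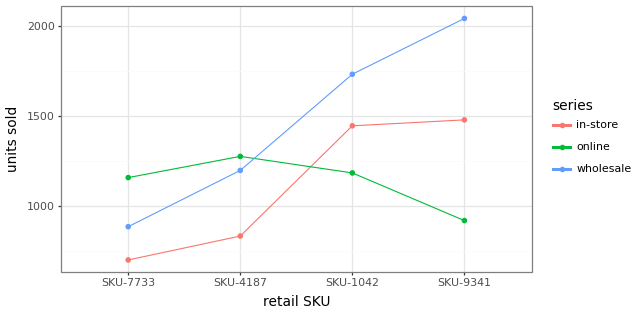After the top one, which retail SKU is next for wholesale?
Top 3 for wholesale: SKU-9341 ≈ 2000, SKU-1042 ≈ 1800, SKU-4187 ≈ 1200.

SKU-1042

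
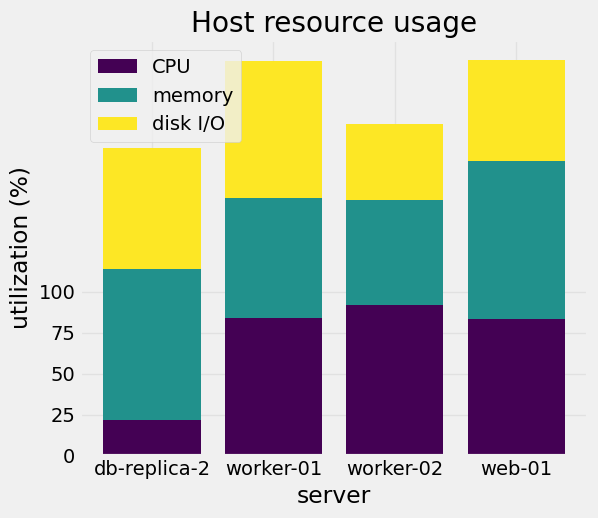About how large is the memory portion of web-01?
≈ 100

memory top ≈ 175, bottom ≈ 75; segment ≈ 100.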